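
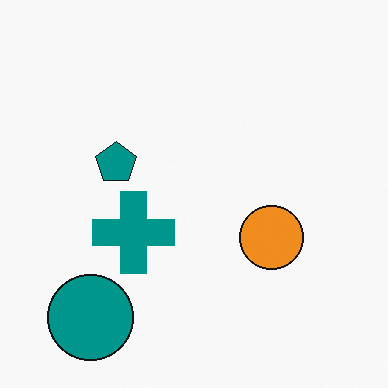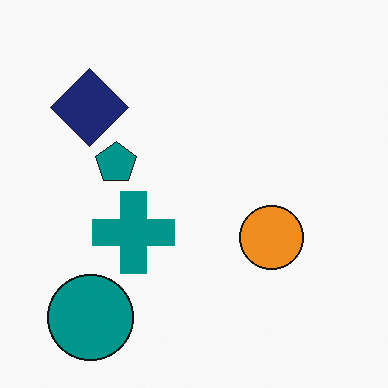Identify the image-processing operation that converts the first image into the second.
The second image is the first overlaid with an additional navy diamond.

A navy diamond appears in the second image that is absent from the first.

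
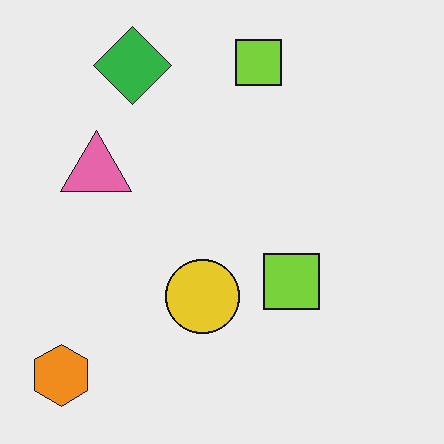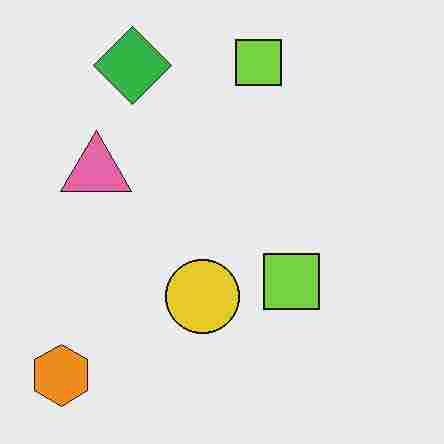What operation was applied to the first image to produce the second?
The image was heavily JPEG-compressed with obvious blocking artifacts.

Blocky 8×8 compression artifacts appear around shape edges and the flat background shows ringing — characteristic JPEG degradation.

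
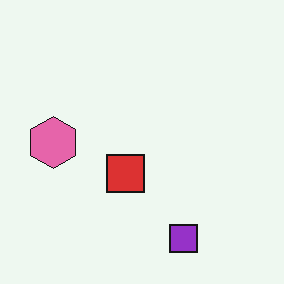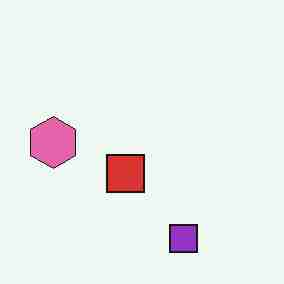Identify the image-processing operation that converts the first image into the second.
It was degraded with heavy JPEG compression.

Blocky 8×8 compression artifacts appear around shape edges and the flat background shows ringing — characteristic JPEG degradation.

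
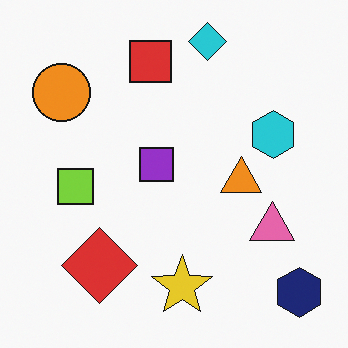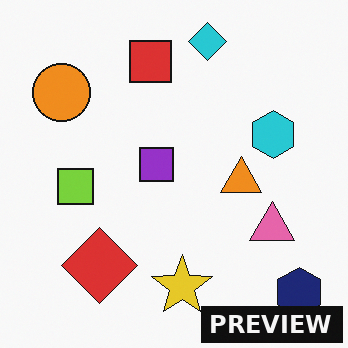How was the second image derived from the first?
Watermarked with the text "PREVIEW" in the lower-right corner.

A dark label reading "PREVIEW" appears in the lower-right corner.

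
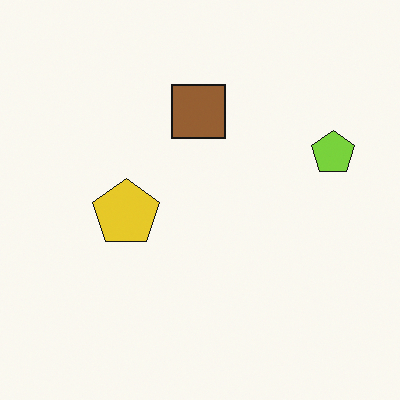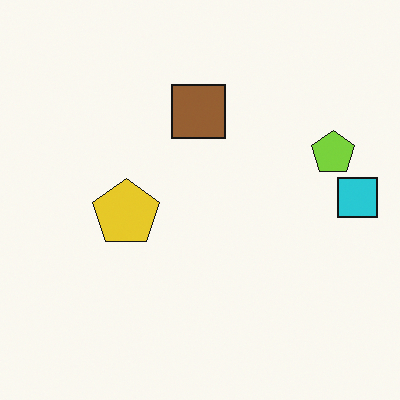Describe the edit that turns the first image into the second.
The transformation is: overlaid with an additional cyan square.

A cyan square appears in the second image that is absent from the first.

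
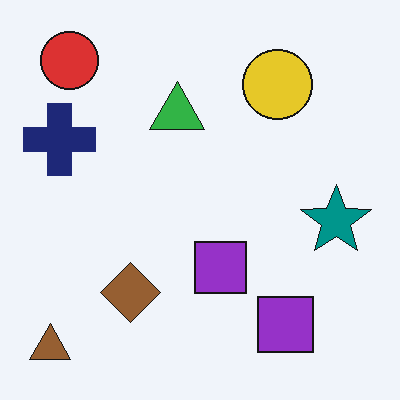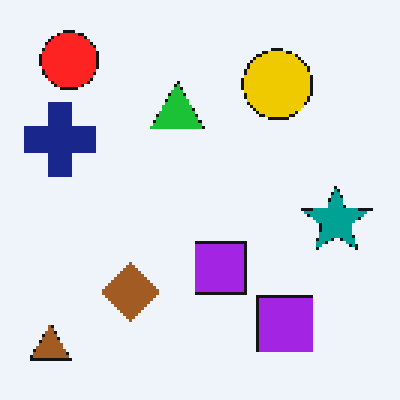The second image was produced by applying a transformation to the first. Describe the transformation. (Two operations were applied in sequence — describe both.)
It was mildly pixelated, then slightly oversaturated.

Shapes are reduced to large square blocks; fine edges and outlines are lost — a downscale-then-upscale (mosaic) effect. All colors are more vivid — a global saturation change.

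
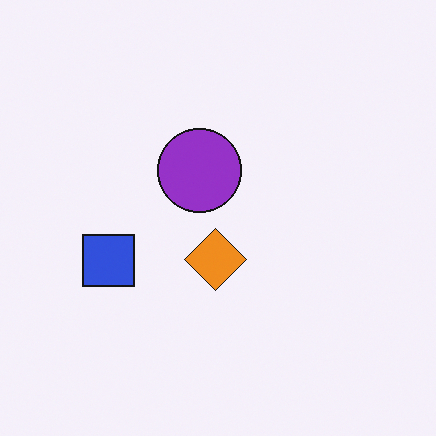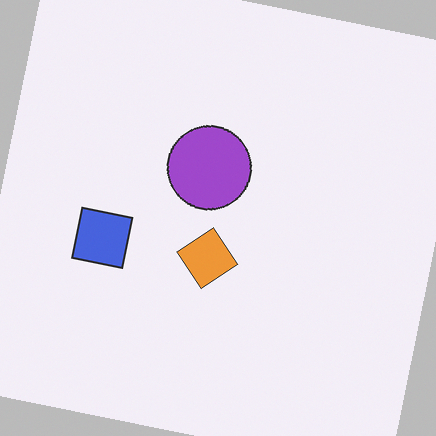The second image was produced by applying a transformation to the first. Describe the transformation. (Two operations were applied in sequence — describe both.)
The second image is the first rotated clockwise by a few degrees, then given slightly reduced contrast.

Every shape is tilted by the same angle and the image corners show triangular fill wedges — a whole-image rotation by a non-right angle. Tones are pushed toward mid-grey across the whole image — a global contrast change.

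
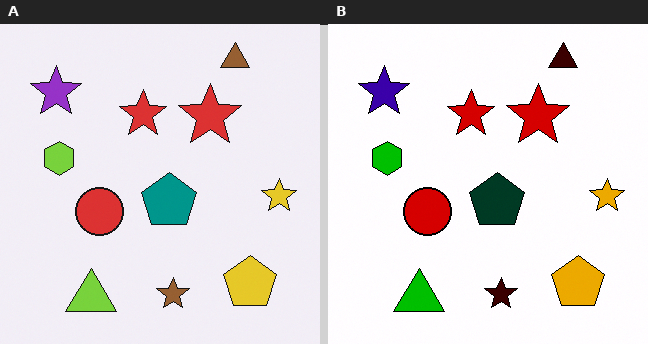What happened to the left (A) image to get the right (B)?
The right (B) image is the left (A) boosted in contrast.

Tones are pushed away from mid-grey across the whole image — a global contrast change.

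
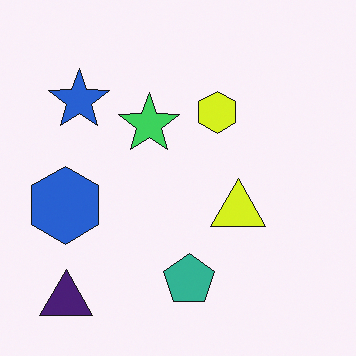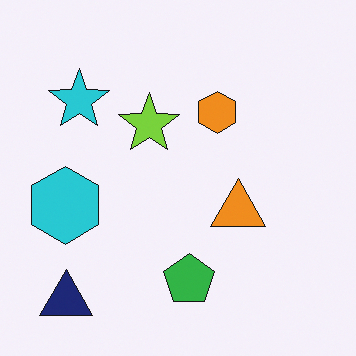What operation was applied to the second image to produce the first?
The first image is the second hue-shifted by a small amount.

Every shape's color has rotated by the same amount around the hue wheel — a uniform hue shift.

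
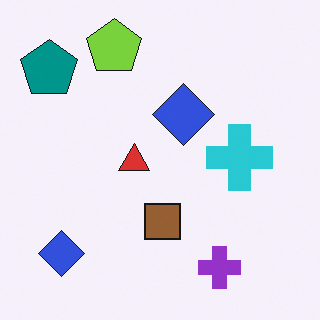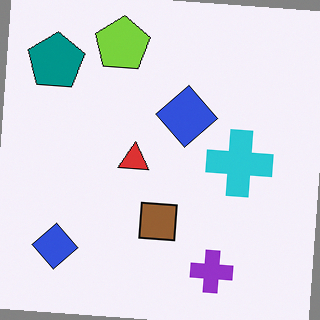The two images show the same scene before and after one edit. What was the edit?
The transformation is: rotated clockwise by a slight angle.

Every shape is tilted by the same angle and the image corners show triangular fill wedges — a whole-image rotation by a non-right angle.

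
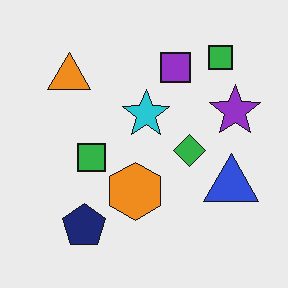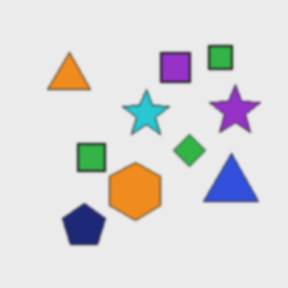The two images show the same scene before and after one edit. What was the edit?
This is the original image slightly softened.

Shape edges and outlines are uniformly softened across the whole image.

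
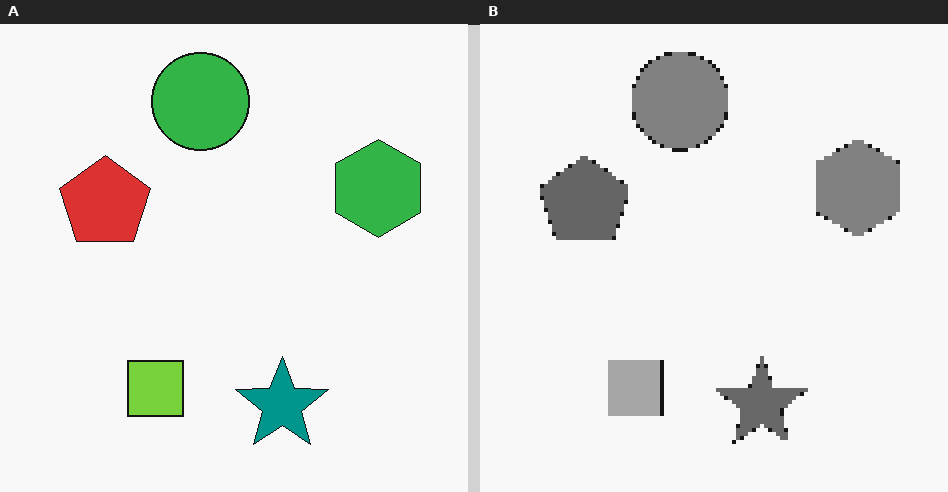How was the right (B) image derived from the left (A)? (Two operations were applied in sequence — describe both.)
The transformation is: mildly pixelated, then converted to grayscale.

Shapes are reduced to large square blocks; fine edges and outlines are lost — a downscale-then-upscale (mosaic) effect. All color is removed — every shape is now a shade of grey.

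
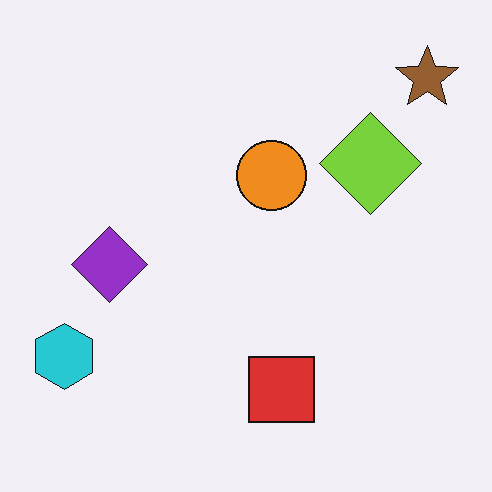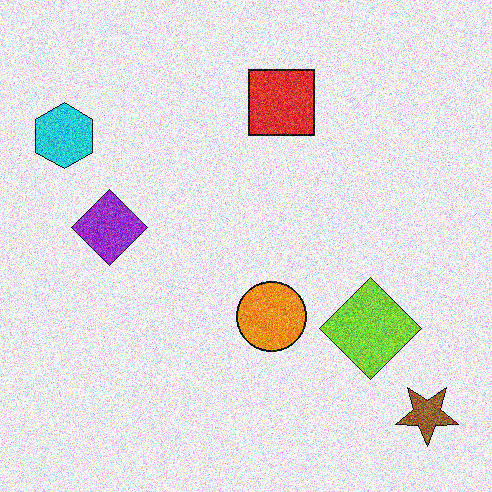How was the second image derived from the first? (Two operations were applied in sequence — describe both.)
The second image is the first flipped vertically (top ↔ bottom), then degraded with a thick layer of grain.

The brown star is in the top-right of the first image and the bottom-right of the second — shapes on opposite sides of the horizontal midline have swapped in a mirror flip. Random speckle covers the whole image, including the flat background.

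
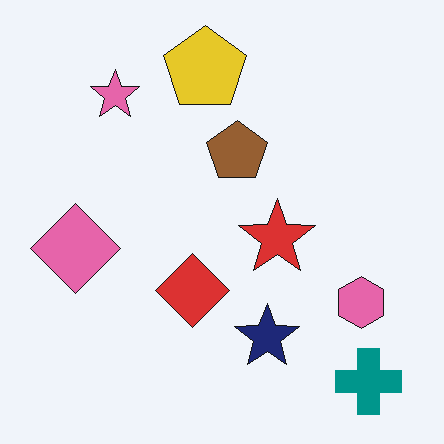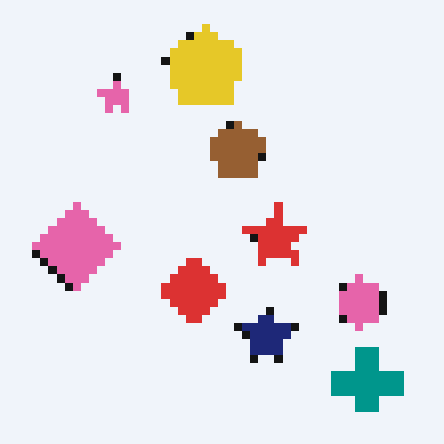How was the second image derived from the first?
It was pixelated into visible square blocks.

Shapes are reduced to large square blocks; fine edges and outlines are lost — a downscale-then-upscale (mosaic) effect.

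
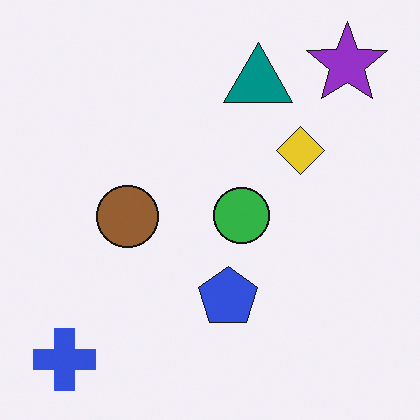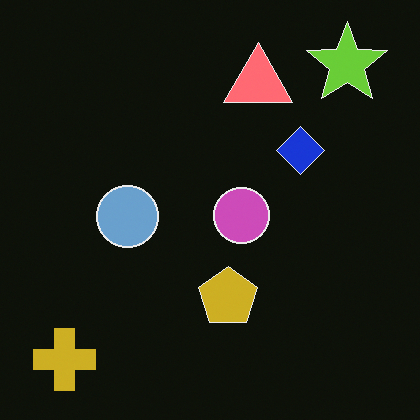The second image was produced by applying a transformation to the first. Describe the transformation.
It was color-inverted (negative).

The light background has become dark and every shape's color is its complement — a photographic negative.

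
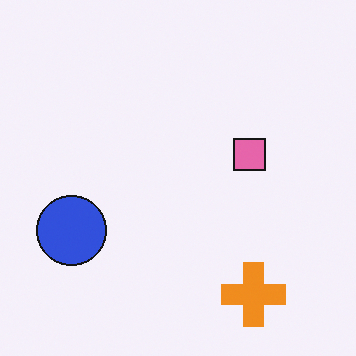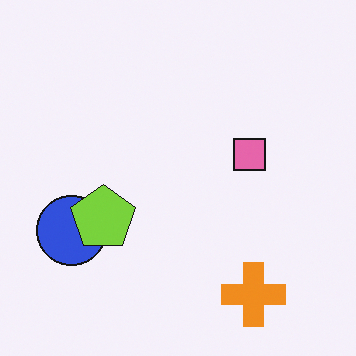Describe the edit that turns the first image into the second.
This is the original image overlaid with an additional lime pentagon.

A lime pentagon appears in the second image that is absent from the first.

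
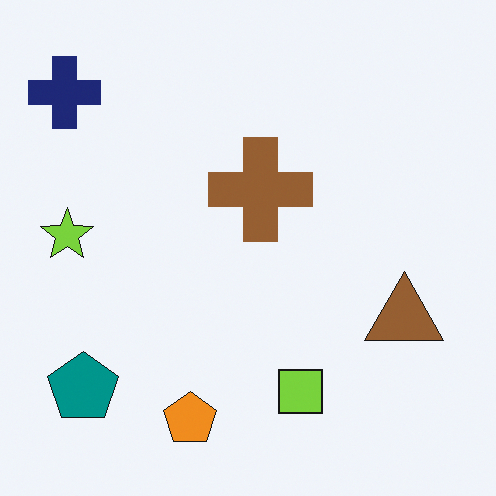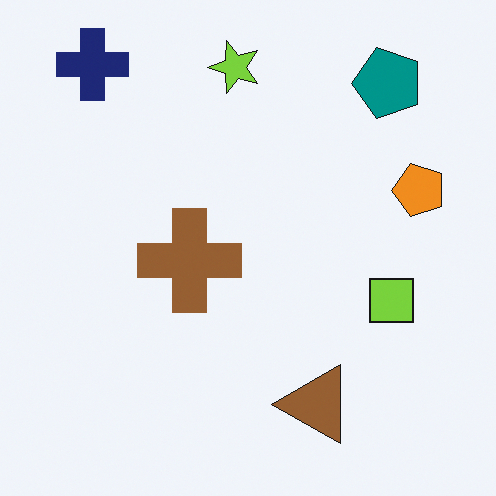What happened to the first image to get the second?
Transposed (reflected across the top-left ↔ bottom-right diagonal).

Shapes have swapped their row and column positions — what was in the top-right is now in the bottom-left — a diagonal reflection.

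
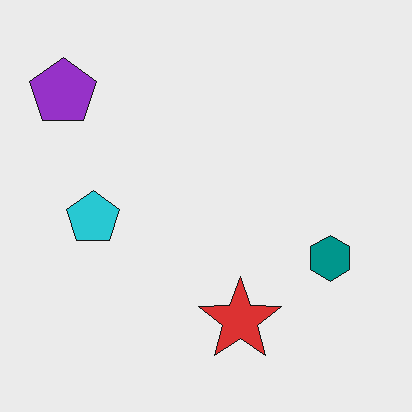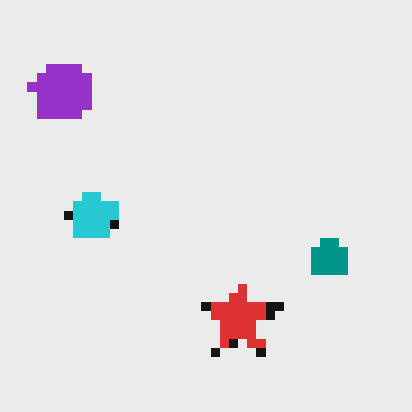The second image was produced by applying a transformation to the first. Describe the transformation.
This is the original image heavily pixelated into large blocks.

Shapes are reduced to large square blocks; fine edges and outlines are lost — a downscale-then-upscale (mosaic) effect.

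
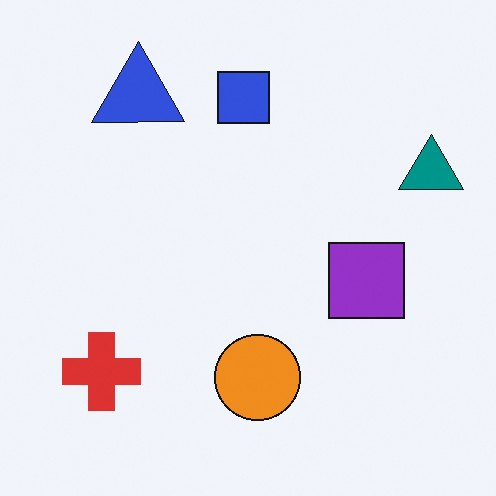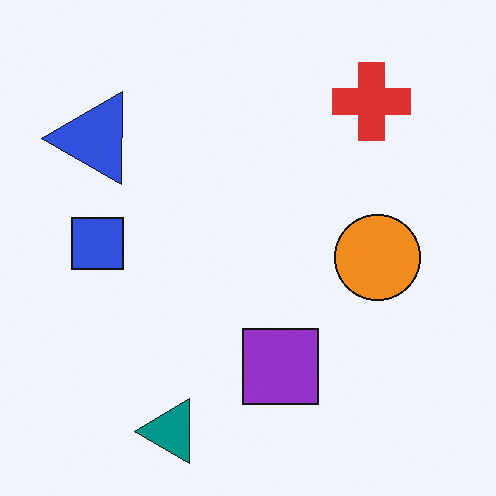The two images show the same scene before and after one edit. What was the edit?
The transformation is: transposed (reflected across the top-left ↔ bottom-right diagonal).

Shapes have swapped their row and column positions — what was in the top-right is now in the bottom-left — a diagonal reflection.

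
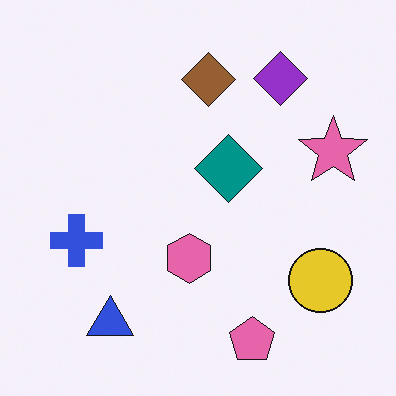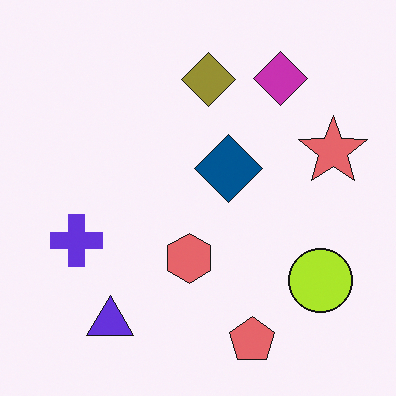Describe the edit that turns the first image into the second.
Hue-shifted by a small amount.

Every shape's color has rotated by the same amount around the hue wheel — a uniform hue shift.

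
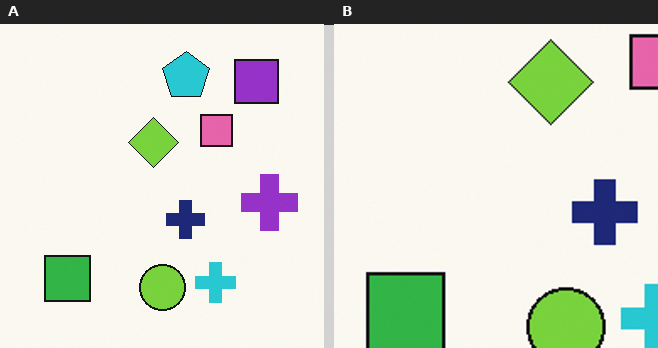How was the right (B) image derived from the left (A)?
It was cropped tightly and scaled back up.

The visible shapes are larger and the field of view is narrower; shapes near the original edges may be partly or wholly outside the frame — a crop-and-rescale.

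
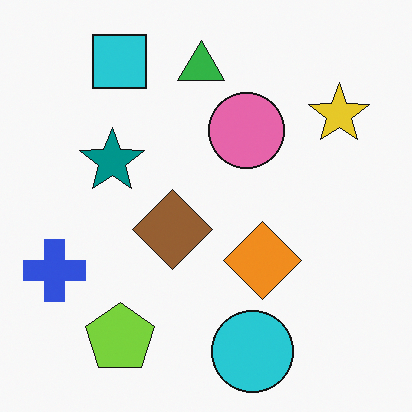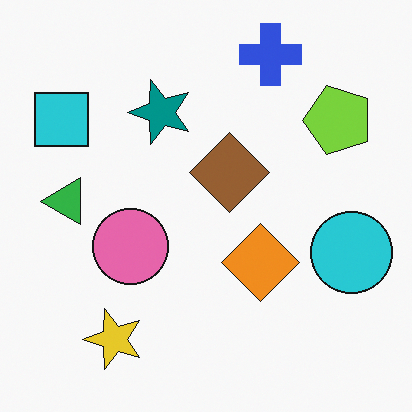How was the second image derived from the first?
The image was transposed (reflected across the top-left ↔ bottom-right diagonal).

Shapes have swapped their row and column positions — what was in the top-right is now in the bottom-left — a diagonal reflection.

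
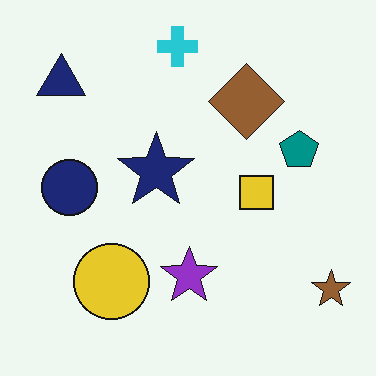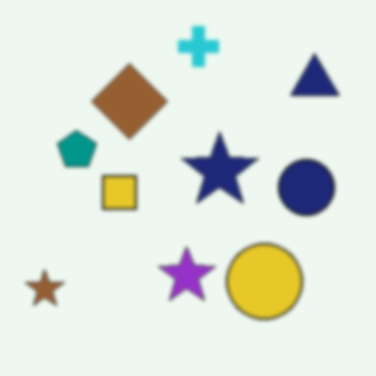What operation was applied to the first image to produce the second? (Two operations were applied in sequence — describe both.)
Flipped horizontally (left ↔ right), then lightly blurred.

The brown star is in the bottom-right of the first image and the bottom-left of the second — shapes on opposite sides of the vertical midline have swapped in a mirror flip. Shape edges and outlines are uniformly softened across the whole image.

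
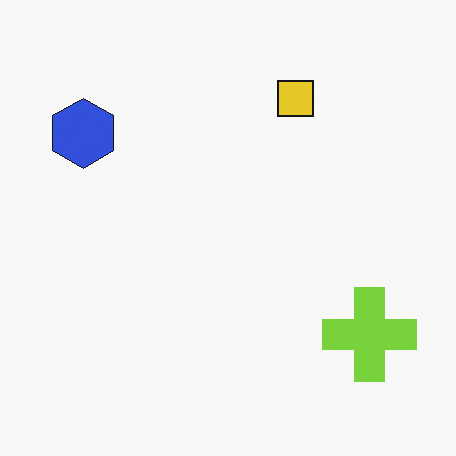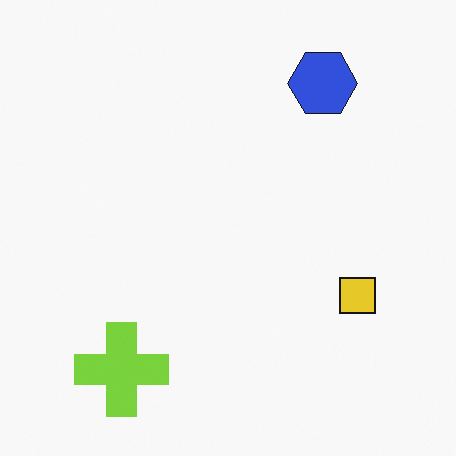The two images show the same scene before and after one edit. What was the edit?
Rotated 90° clockwise.

The lime cross sits in the bottom-right of the first image and the bottom-left of the second — consistent with a whole-image 90° clockwise rotation.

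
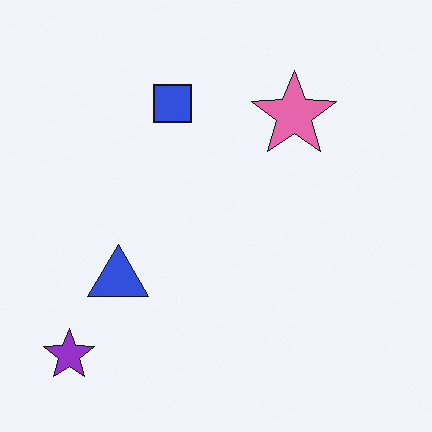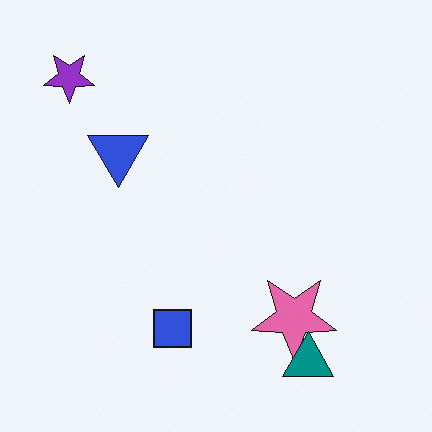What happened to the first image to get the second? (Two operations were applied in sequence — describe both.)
The second image is the first flipped vertically (top ↔ bottom), then overlaid with an additional teal triangle.

The purple star is in the bottom-left of the first image and the top-left of the second — shapes on opposite sides of the horizontal midline have swapped in a mirror flip. A teal triangle appears in the second image that is absent from the first.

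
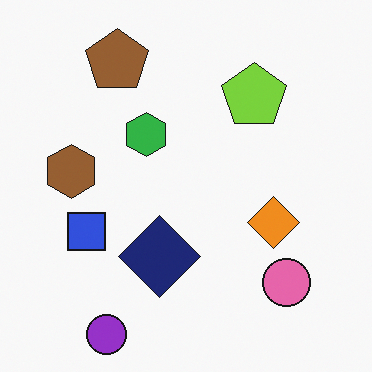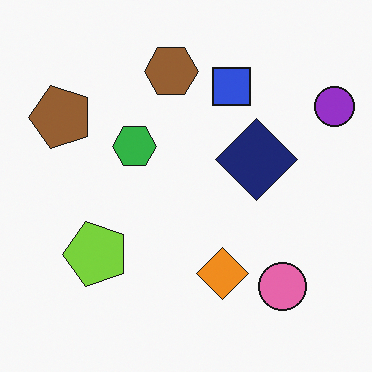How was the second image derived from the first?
It was transposed (reflected across the top-left ↔ bottom-right diagonal).

Shapes have swapped their row and column positions — what was in the top-right is now in the bottom-left — a diagonal reflection.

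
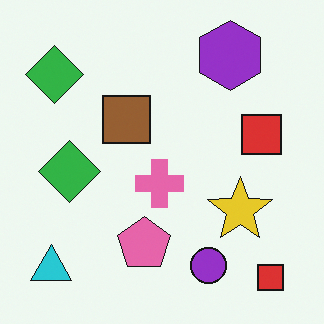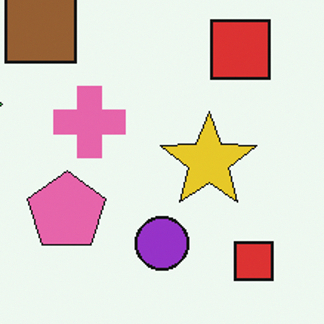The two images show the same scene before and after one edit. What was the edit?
This is the original image cropped to a modestly smaller region and rescaled.

The visible shapes are larger and the field of view is narrower; shapes near the original edges may be partly or wholly outside the frame — a crop-and-rescale.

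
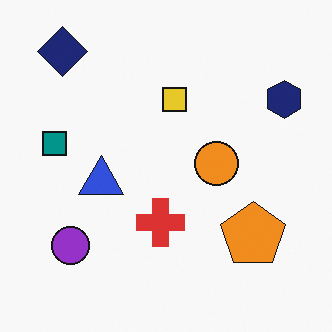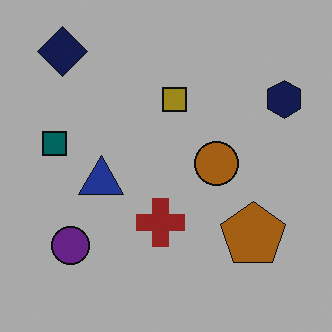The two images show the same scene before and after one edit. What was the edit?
Darkened a lot.

Every pixel — background and shapes alike — is uniformly darkened.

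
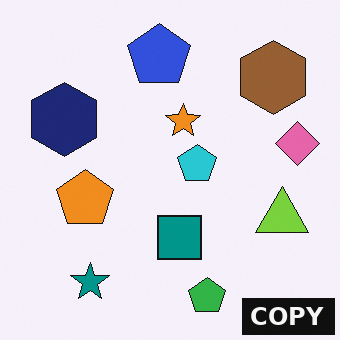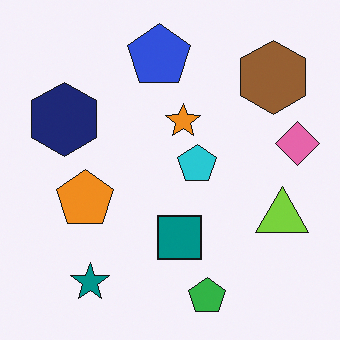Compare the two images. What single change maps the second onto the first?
The transformation is: watermarked with the text "COPY" in the lower-right corner.

A dark label reading "COPY" appears in the lower-right corner.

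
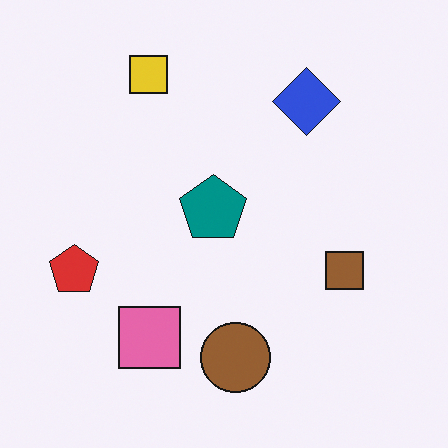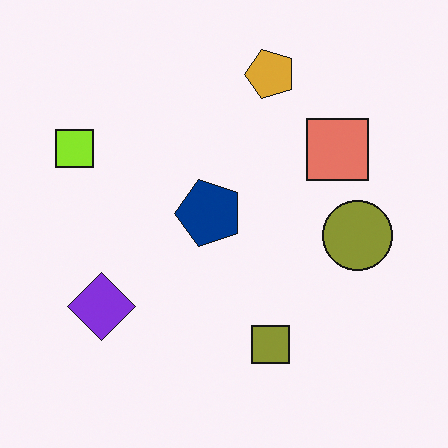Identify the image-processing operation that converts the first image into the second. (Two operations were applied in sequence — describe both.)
It was hue-shifted by a small amount, then transposed (reflected across the top-left ↔ bottom-right diagonal).

Every shape's color has rotated by the same amount around the hue wheel — a uniform hue shift. Shapes have swapped their row and column positions — what was in the top-right is now in the bottom-left — a diagonal reflection.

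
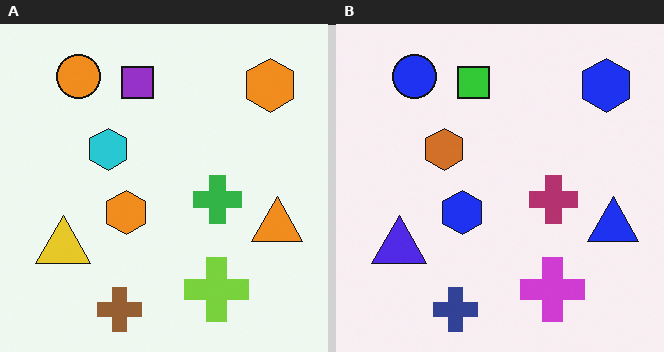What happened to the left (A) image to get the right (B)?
The right (B) image is the left (A) hue-shifted through roughly half the color wheel.

Every shape's color has rotated by the same amount around the hue wheel — a uniform hue shift.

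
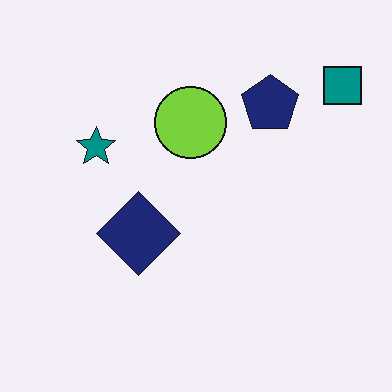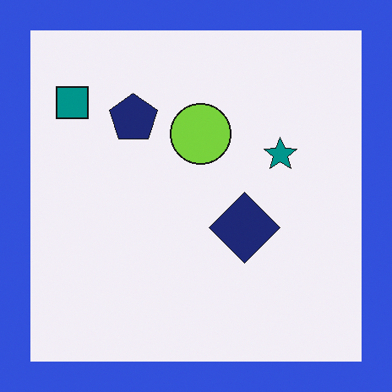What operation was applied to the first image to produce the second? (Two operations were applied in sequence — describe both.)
Flipped horizontally (left ↔ right), then framed with a blue border.

The teal square is in the top-right of the first image and the top-left of the second — shapes on opposite sides of the vertical midline have swapped in a mirror flip. A solid blue frame runs around the edge of the second image, with the content slightly shrunk inside it.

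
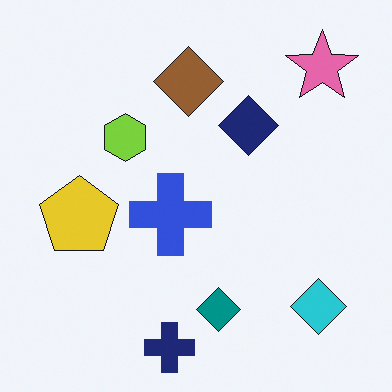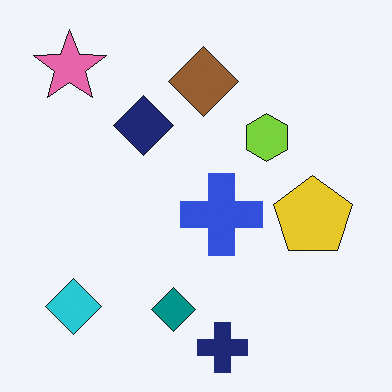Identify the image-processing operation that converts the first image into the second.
This is the original image flipped horizontally (left ↔ right).

The pink star is in the top-right of the first image and the top-left of the second — shapes on opposite sides of the vertical midline have swapped in a mirror flip.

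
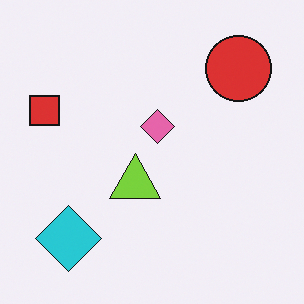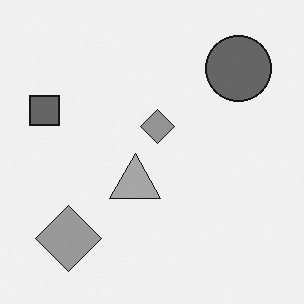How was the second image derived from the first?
The image was converted to grayscale.

All color is removed — every shape is now a shade of grey.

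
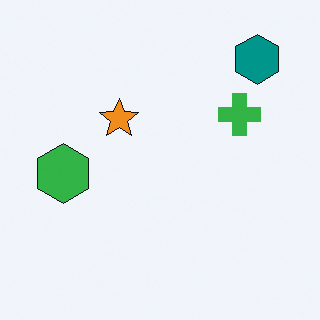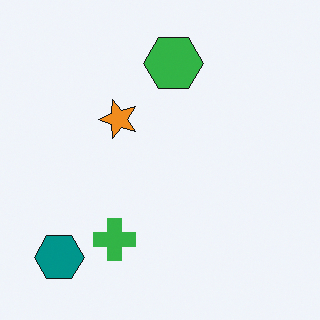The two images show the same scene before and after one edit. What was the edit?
The image was transposed (reflected across the top-left ↔ bottom-right diagonal).

Shapes have swapped their row and column positions — what was in the top-right is now in the bottom-left — a diagonal reflection.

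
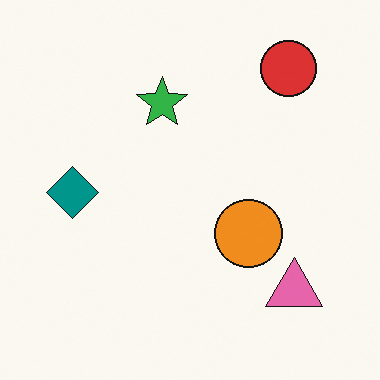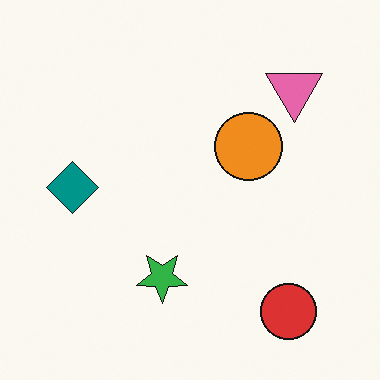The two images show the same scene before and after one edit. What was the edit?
The image was flipped vertically (top ↔ bottom).

The red circle is in the top-right of the first image and the bottom-right of the second — shapes on opposite sides of the horizontal midline have swapped in a mirror flip.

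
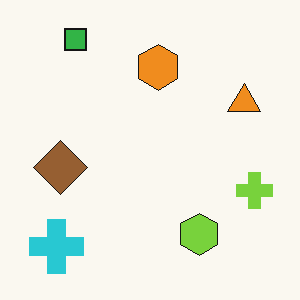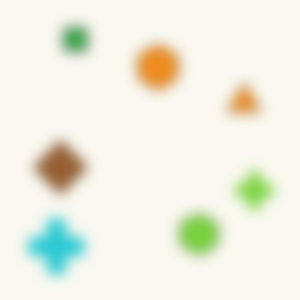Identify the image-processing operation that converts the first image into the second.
This is the original image strongly gaussian-blurred.

Shape edges and outlines are uniformly softened across the whole image.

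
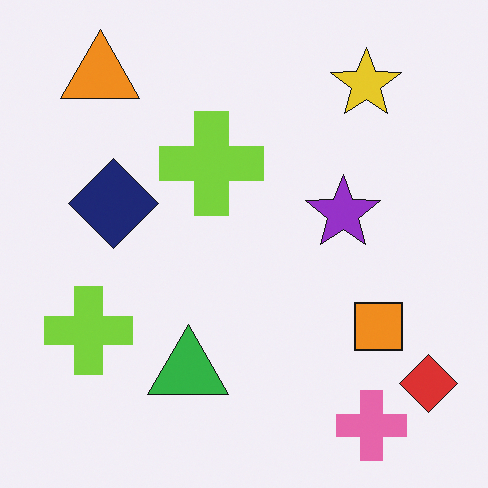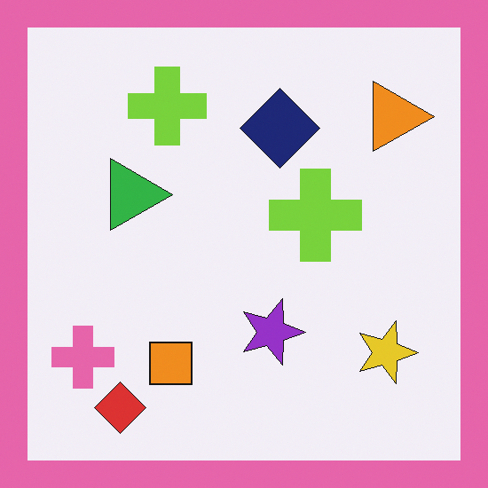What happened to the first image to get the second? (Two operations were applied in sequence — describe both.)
Rotated 90° clockwise, then framed with a pink border.

The red diamond sits in the bottom-right of the first image and the bottom-left of the second — consistent with a whole-image 90° clockwise rotation. A solid pink frame runs around the edge of the second image, with the content slightly shrunk inside it.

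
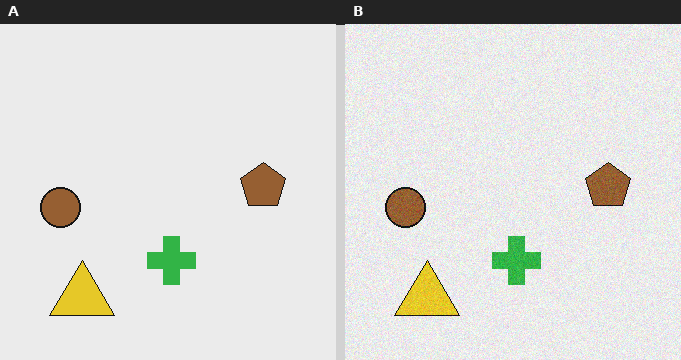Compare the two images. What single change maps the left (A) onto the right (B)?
It was degraded with subtle gaussian noise.

Random speckle covers the whole image, including the flat background.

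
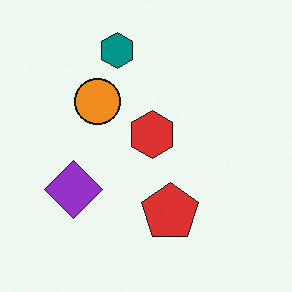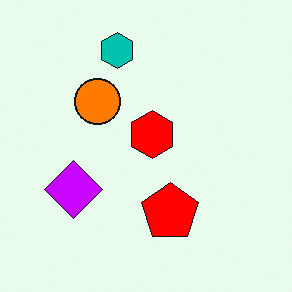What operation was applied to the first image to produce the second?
The second image is the first heavily oversaturated.

All colors are more vivid — a global saturation change.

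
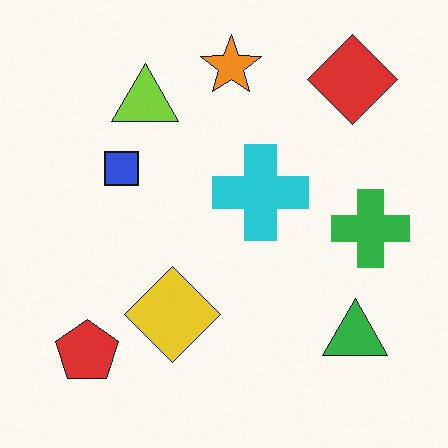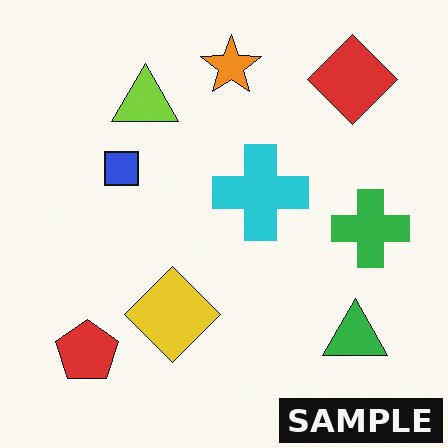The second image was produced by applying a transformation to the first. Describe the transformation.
Watermarked with the text "SAMPLE" in the lower-right corner.

A dark label reading "SAMPLE" appears in the lower-right corner.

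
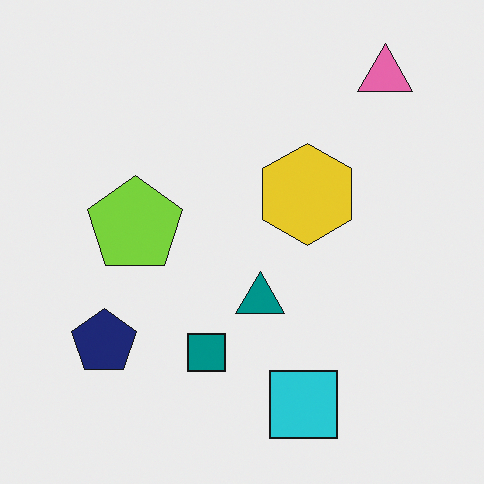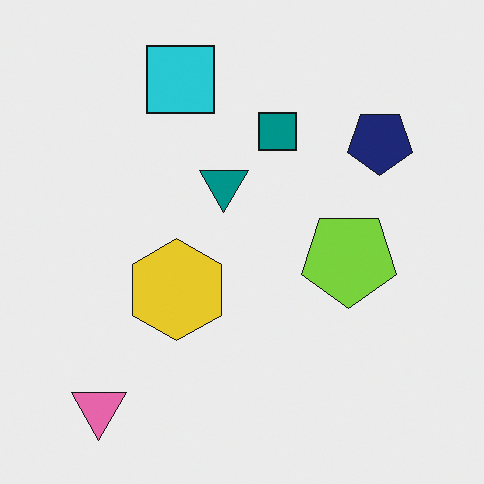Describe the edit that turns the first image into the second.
The image was rotated 180°.

The pink triangle sits in the top-right of the first image and the bottom-left of the second — consistent with a whole-image 180° rotation.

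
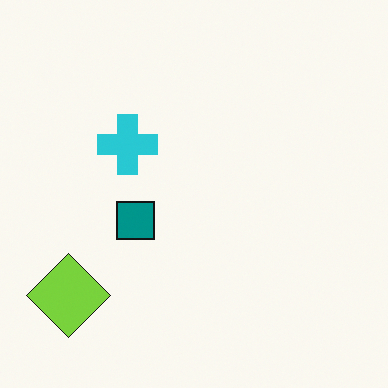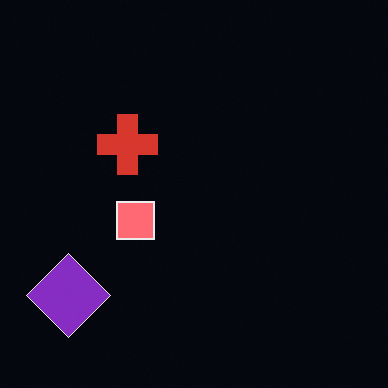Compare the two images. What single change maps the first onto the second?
The transformation is: color-inverted (negative).

The light background has become dark and every shape's color is its complement — a photographic negative.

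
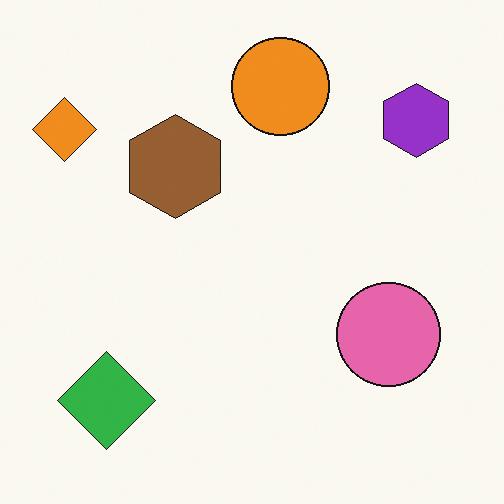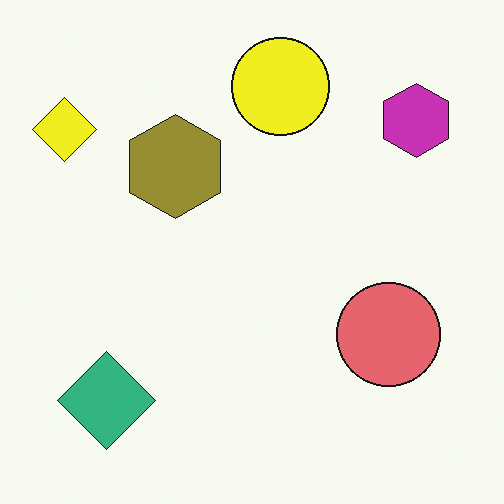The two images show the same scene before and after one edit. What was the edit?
The transformation is: hue-shifted by a small amount.

Every shape's color has rotated by the same amount around the hue wheel — a uniform hue shift.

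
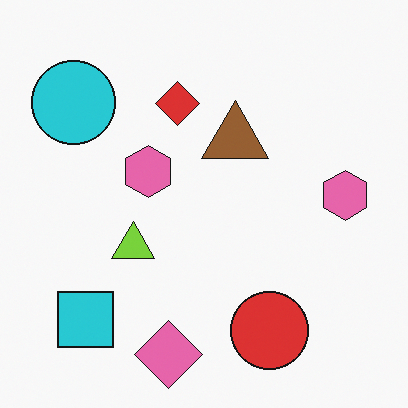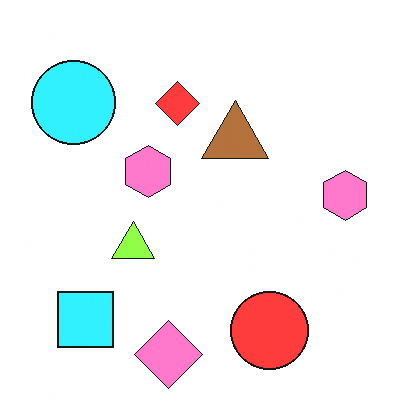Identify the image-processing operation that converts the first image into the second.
The second image is the first slightly brightened.

Every pixel — background and shapes alike — is uniformly brightened.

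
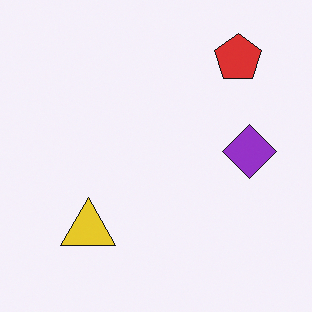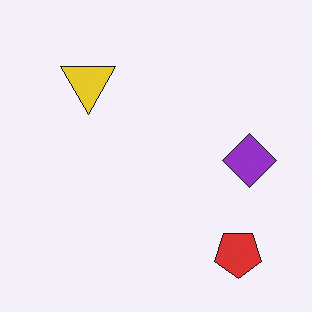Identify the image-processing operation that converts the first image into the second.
The image was flipped vertically (top ↔ bottom).

The red pentagon is in the top-right of the first image and the bottom-right of the second — shapes on opposite sides of the horizontal midline have swapped in a mirror flip.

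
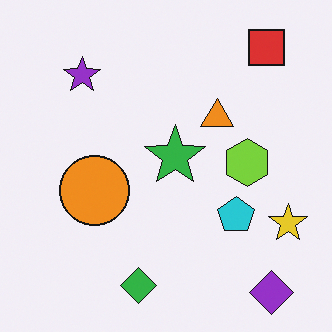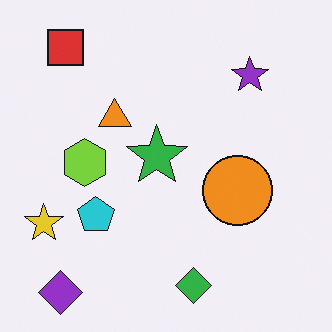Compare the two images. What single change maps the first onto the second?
The image was flipped horizontally (left ↔ right).

The yellow star is in the bottom-right of the first image and the bottom-left of the second — shapes on opposite sides of the vertical midline have swapped in a mirror flip.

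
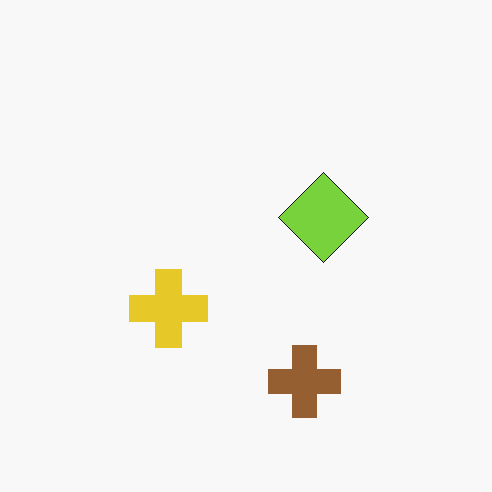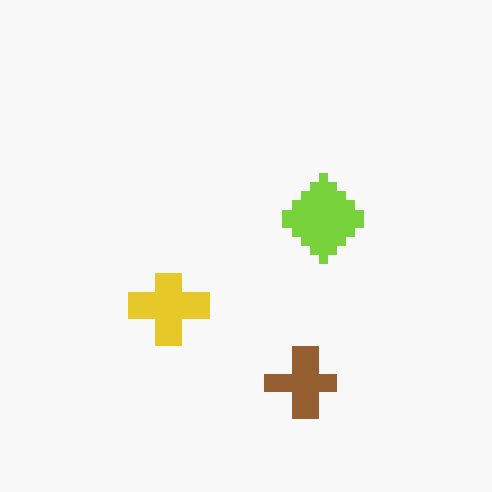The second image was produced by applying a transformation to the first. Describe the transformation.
The second image is the first coarsely pixelated.

Shapes are reduced to large square blocks; fine edges and outlines are lost — a downscale-then-upscale (mosaic) effect.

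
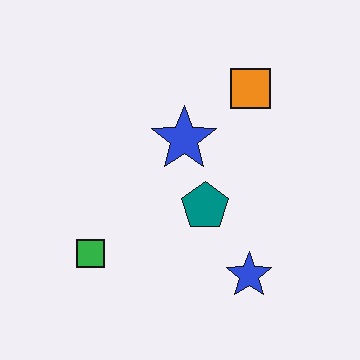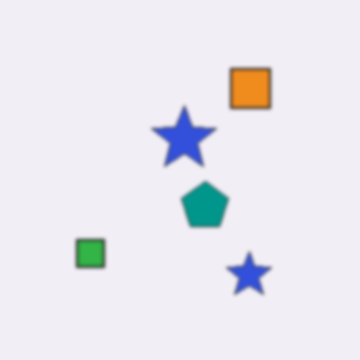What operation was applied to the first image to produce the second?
This is the original image given a subtle gaussian blur.

Shape edges and outlines are uniformly softened across the whole image.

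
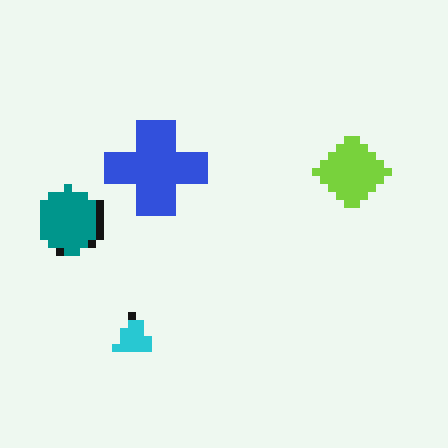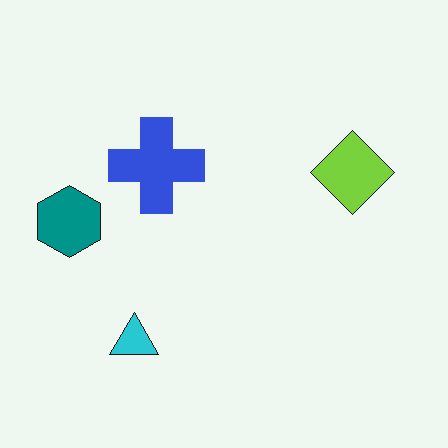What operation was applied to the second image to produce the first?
The first image is the second moderately pixelated.

Shapes are reduced to large square blocks; fine edges and outlines are lost — a downscale-then-upscale (mosaic) effect.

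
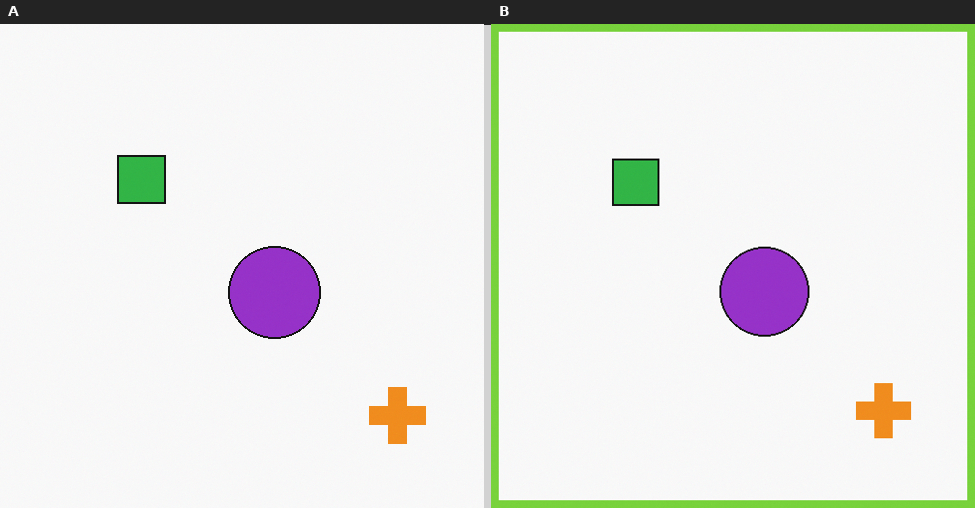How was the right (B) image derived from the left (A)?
The transformation is: framed with a lime border.

A solid lime frame runs around the edge of the right (B) image, with the content slightly shrunk inside it.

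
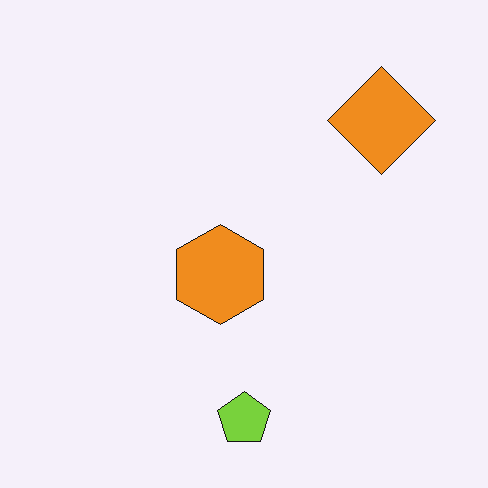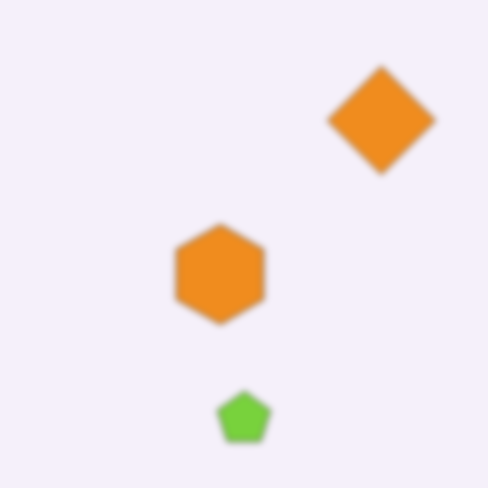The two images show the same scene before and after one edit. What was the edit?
It was moderately blurred.

Shape edges and outlines are uniformly softened across the whole image.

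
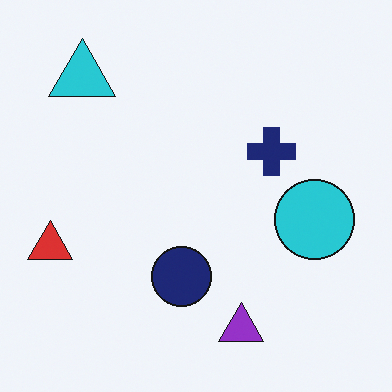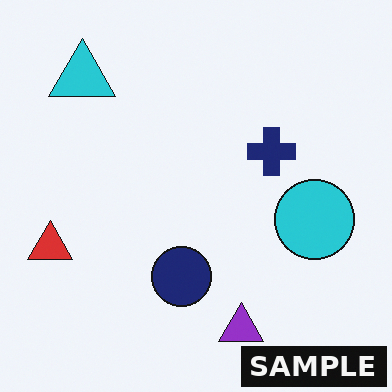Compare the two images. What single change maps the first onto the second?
Watermarked with the text "SAMPLE" in the lower-right corner.

A dark label reading "SAMPLE" appears in the lower-right corner.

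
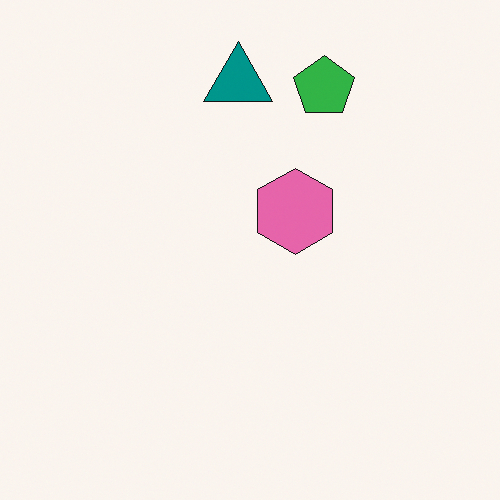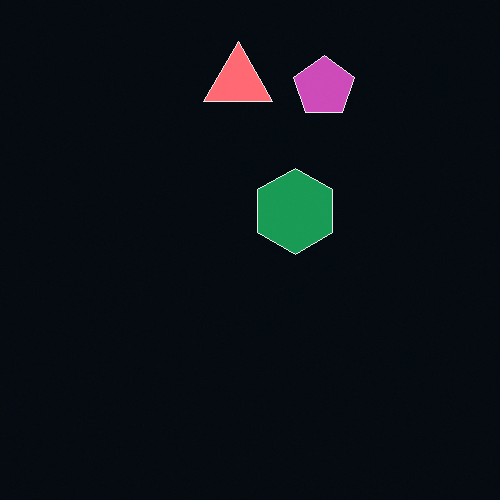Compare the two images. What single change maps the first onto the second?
Color-inverted (negative).

The light background has become dark and every shape's color is its complement — a photographic negative.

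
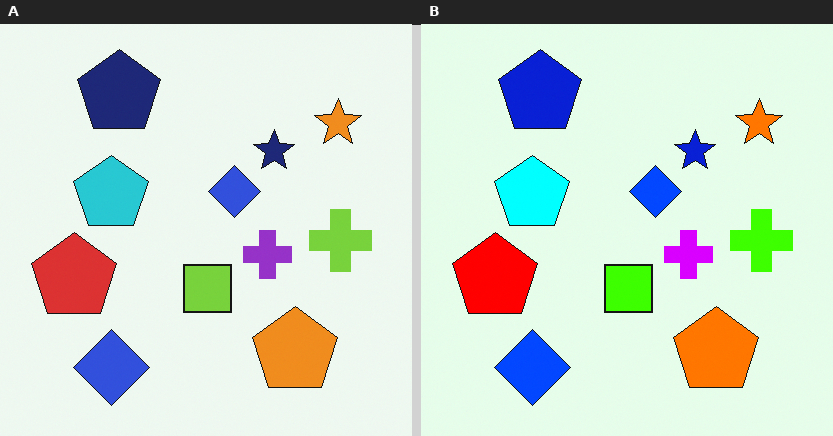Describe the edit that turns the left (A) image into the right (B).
The image was made much more vivid (saturation change).

All colors are more vivid — a global saturation change.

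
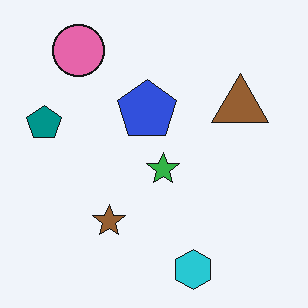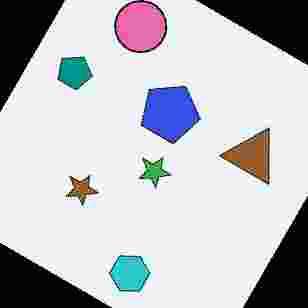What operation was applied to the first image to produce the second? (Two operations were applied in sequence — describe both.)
The image was rotated clockwise by a large amount — several tens of degrees, then heavily JPEG-compressed with obvious blocking artifacts.

Every shape is tilted by the same angle and the image corners show triangular fill wedges — a whole-image rotation by a non-right angle. Blocky 8×8 compression artifacts appear around shape edges and the flat background shows ringing — characteristic JPEG degradation.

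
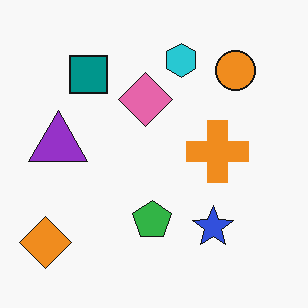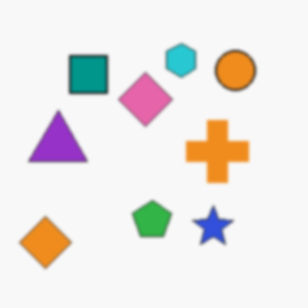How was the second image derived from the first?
The image was lightly blurred.

Shape edges and outlines are uniformly softened across the whole image.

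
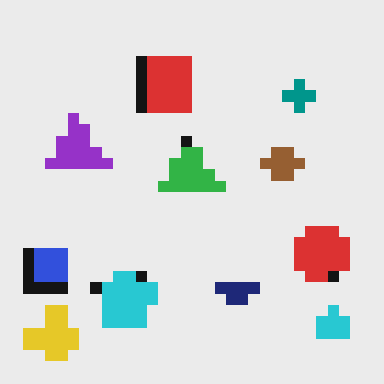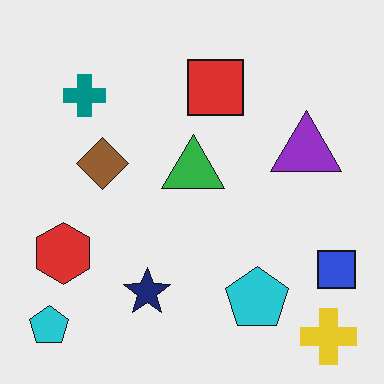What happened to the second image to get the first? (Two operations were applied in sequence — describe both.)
The image was coarsely pixelated, then flipped horizontally (left ↔ right).

Shapes are reduced to large square blocks; fine edges and outlines are lost — a downscale-then-upscale (mosaic) effect. The blue square is in the bottom-right of the second image and the bottom-left of the first — shapes on opposite sides of the vertical midline have swapped in a mirror flip.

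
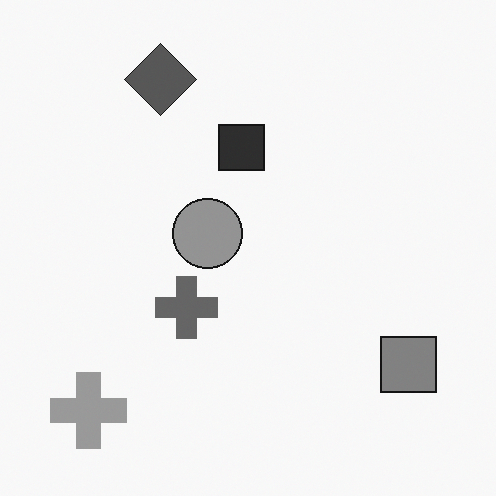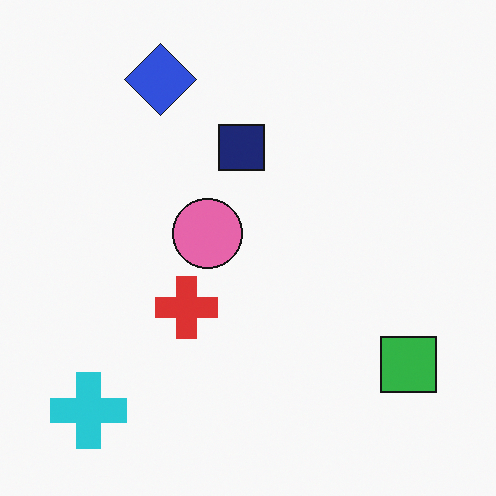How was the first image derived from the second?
The transformation is: converted to grayscale.

All color is removed — every shape is now a shade of grey.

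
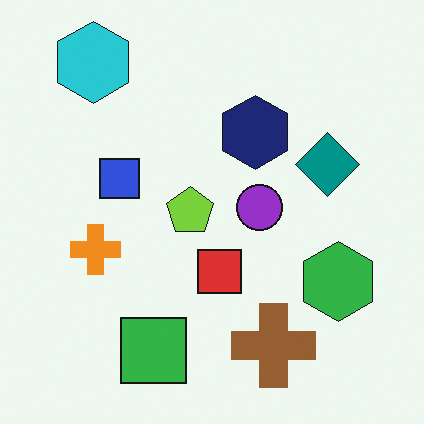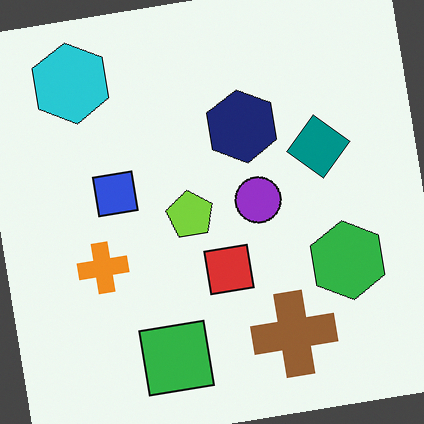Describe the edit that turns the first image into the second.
The image was rotated counter-clockwise by a small amount.

Every shape is tilted by the same angle and the image corners show triangular fill wedges — a whole-image rotation by a non-right angle.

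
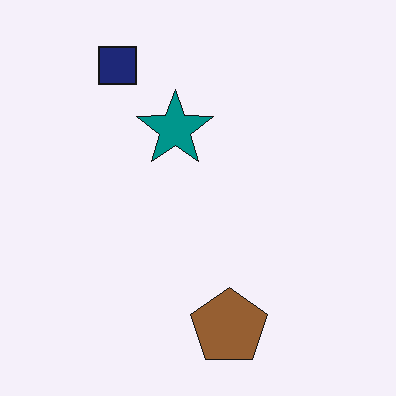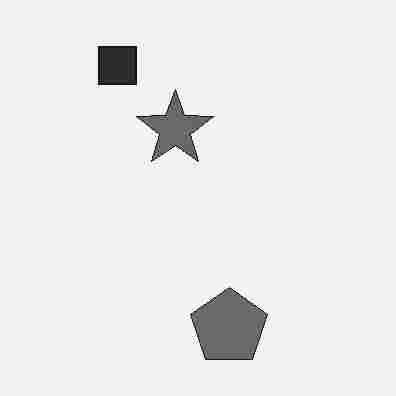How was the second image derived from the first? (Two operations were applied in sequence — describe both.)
The transformation is: converted to grayscale, then degraded with heavy JPEG compression.

All color is removed — every shape is now a shade of grey. Blocky 8×8 compression artifacts appear around shape edges and the flat background shows ringing — characteristic JPEG degradation.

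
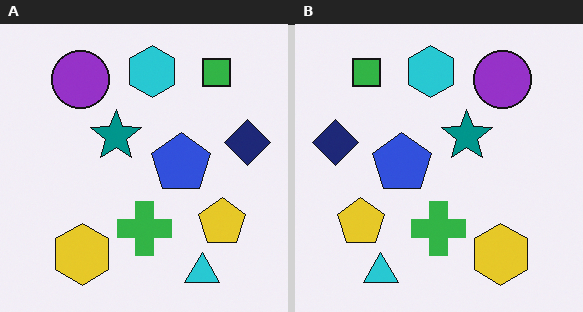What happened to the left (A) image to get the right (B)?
The image was flipped horizontally (left ↔ right).

The navy diamond is in the right of the left (A) image and the left of the right (B) — shapes on opposite sides of the vertical midline have swapped in a mirror flip.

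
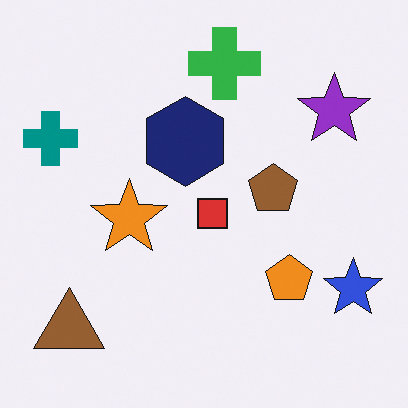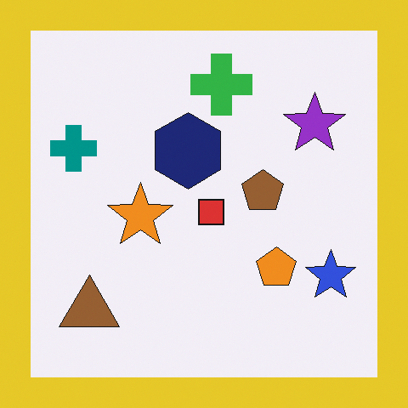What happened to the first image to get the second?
The transformation is: framed with a yellow border.

A solid yellow frame runs around the edge of the second image, with the content slightly shrunk inside it.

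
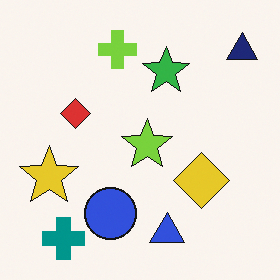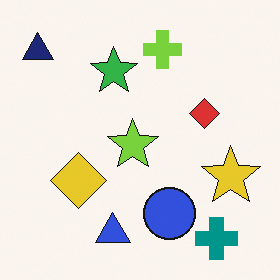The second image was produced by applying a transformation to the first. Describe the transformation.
It was flipped horizontally (left ↔ right).

The navy triangle is in the top-right of the first image and the top-left of the second — shapes on opposite sides of the vertical midline have swapped in a mirror flip.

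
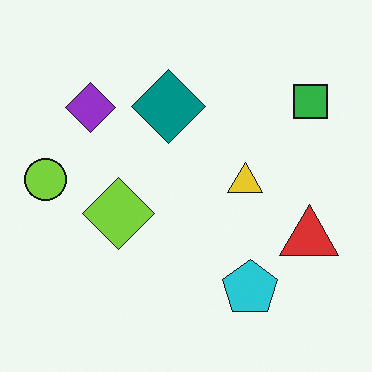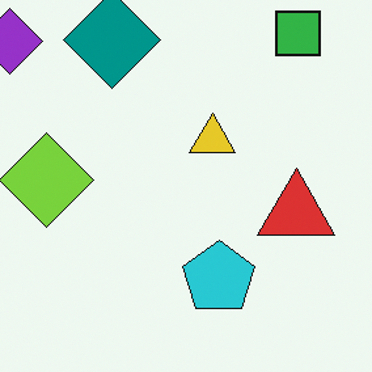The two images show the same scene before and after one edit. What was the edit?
Cropped slightly and scaled back up.

The visible shapes are larger and the field of view is narrower; shapes near the original edges may be partly or wholly outside the frame — a crop-and-rescale.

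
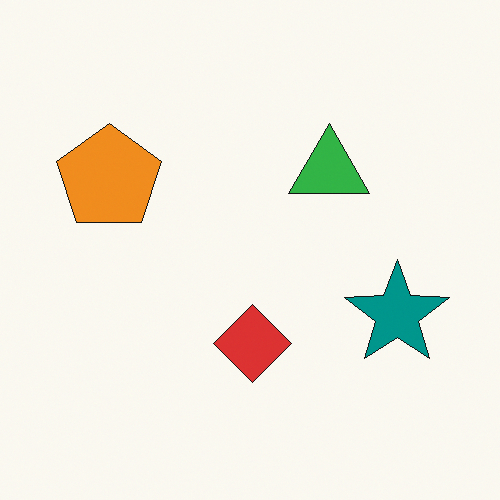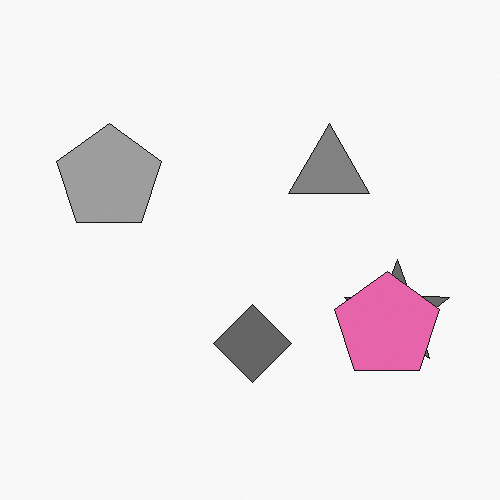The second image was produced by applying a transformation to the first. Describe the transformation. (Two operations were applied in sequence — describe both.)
The second image is the first converted to grayscale, then overlaid with an additional pink pentagon.

All color is removed — every shape is now a shade of grey. A pink pentagon appears in the second image that is absent from the first.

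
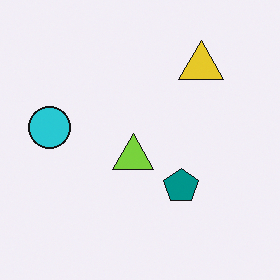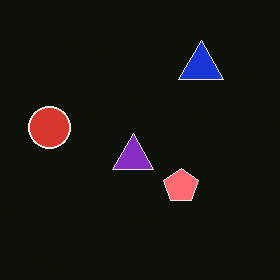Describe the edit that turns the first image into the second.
Color-inverted (negative).

The light background has become dark and every shape's color is its complement — a photographic negative.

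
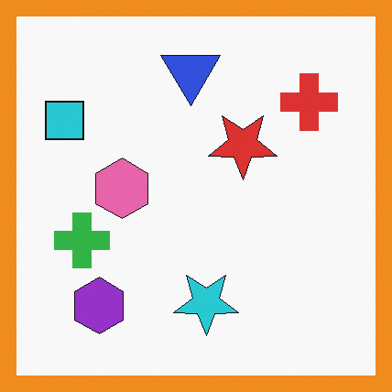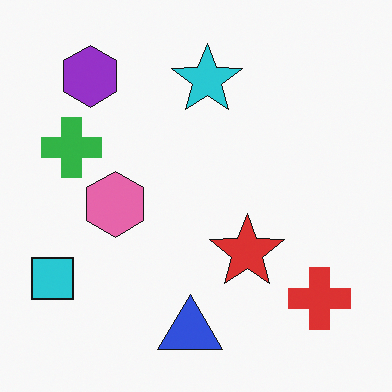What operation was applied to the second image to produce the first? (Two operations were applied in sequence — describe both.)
The transformation is: flipped vertically (top ↔ bottom), then framed with a orange border.

The blue triangle is in the bottom of the second image and the top of the first — shapes on opposite sides of the horizontal midline have swapped in a mirror flip. A solid orange frame runs around the edge of the first image, with the content slightly shrunk inside it.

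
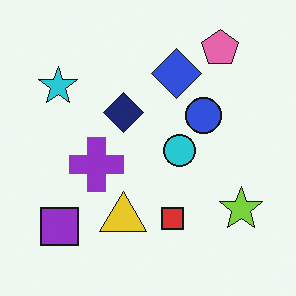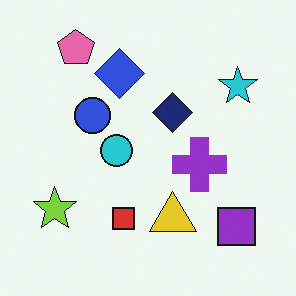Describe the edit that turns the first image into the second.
This is the original image flipped horizontally (left ↔ right).

The lime star is in the bottom-right of the first image and the bottom-left of the second — shapes on opposite sides of the vertical midline have swapped in a mirror flip.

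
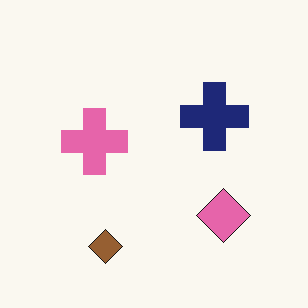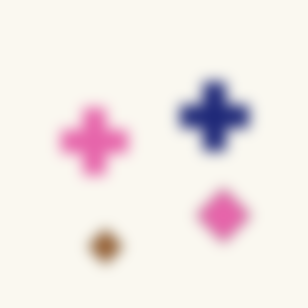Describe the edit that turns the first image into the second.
The image was strongly gaussian-blurred.

Shape edges and outlines are uniformly softened across the whole image.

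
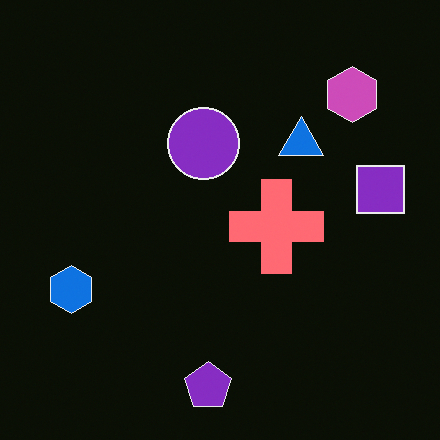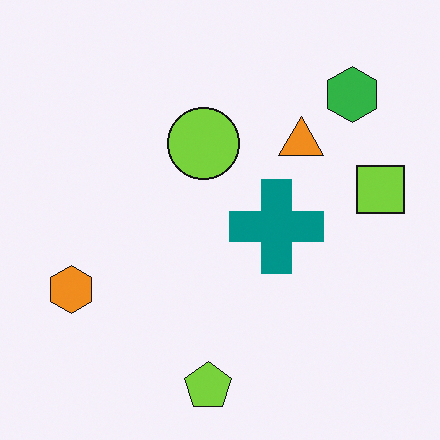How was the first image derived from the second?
Color-inverted (negative).

The light background has become dark and every shape's color is its complement — a photographic negative.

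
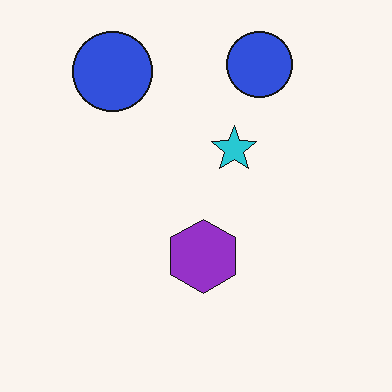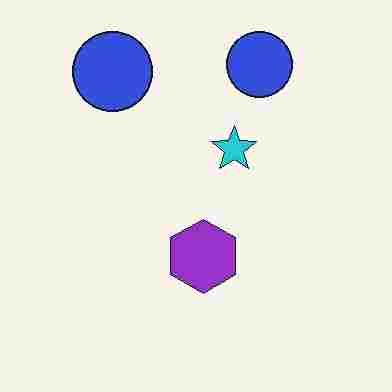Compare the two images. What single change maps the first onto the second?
The image was degraded with heavy JPEG compression.

Blocky 8×8 compression artifacts appear around shape edges and the flat background shows ringing — characteristic JPEG degradation.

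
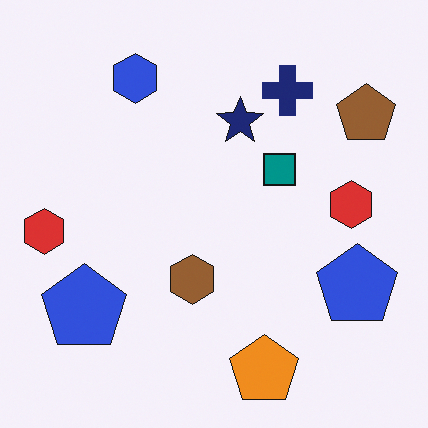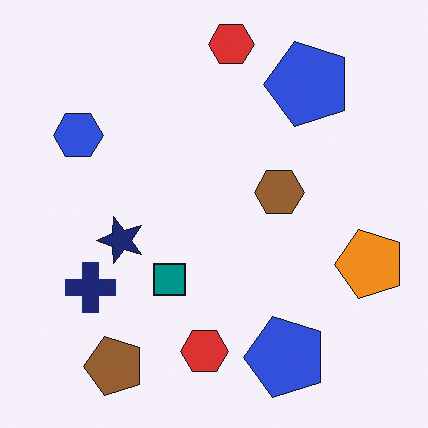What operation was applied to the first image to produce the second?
It was transposed (reflected across the top-left ↔ bottom-right diagonal).

Shapes have swapped their row and column positions — what was in the top-right is now in the bottom-left — a diagonal reflection.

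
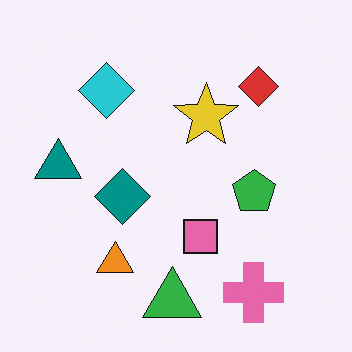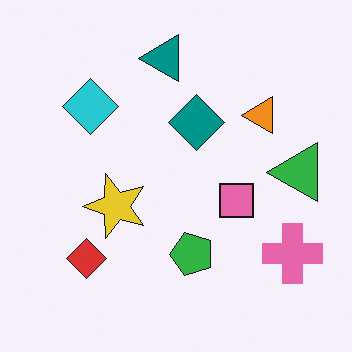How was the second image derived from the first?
The image was transposed (reflected across the top-left ↔ bottom-right diagonal).

Shapes have swapped their row and column positions — what was in the top-right is now in the bottom-left — a diagonal reflection.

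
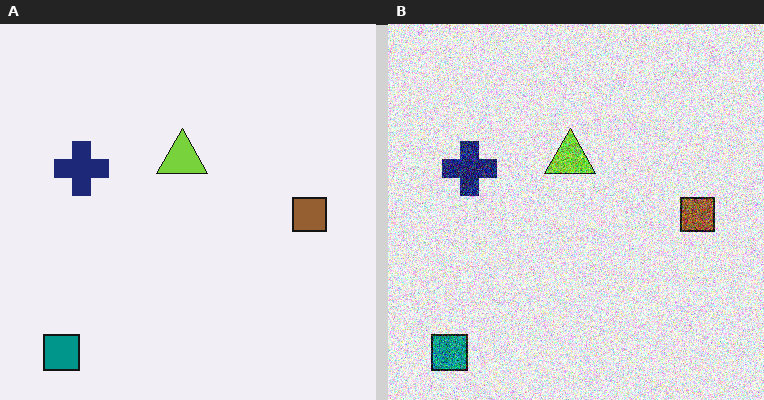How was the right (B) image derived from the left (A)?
Degraded with heavy additive noise.

Random speckle covers the whole image, including the flat background.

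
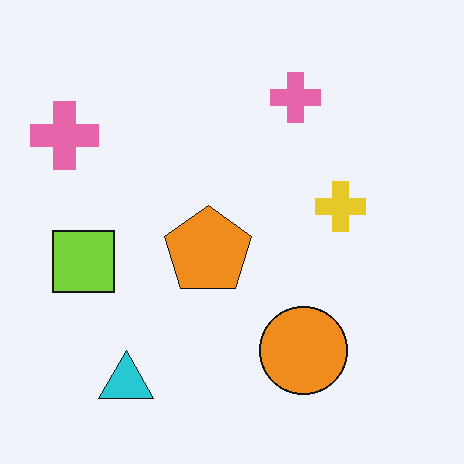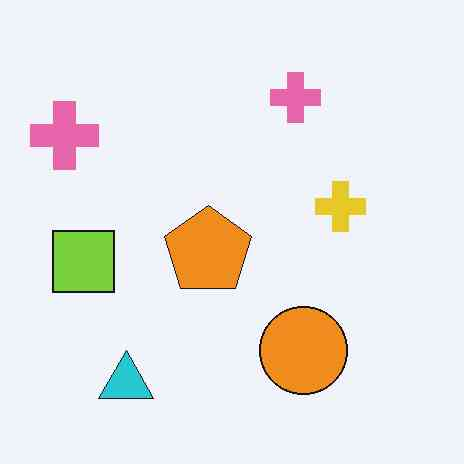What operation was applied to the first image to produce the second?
This is the original image JPEG-compressed with visible artifacts.

Blocky 8×8 compression artifacts appear around shape edges and the flat background shows ringing — characteristic JPEG degradation.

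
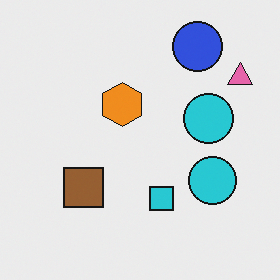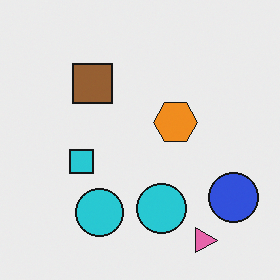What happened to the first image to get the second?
The second image is the first rotated 90° clockwise.

The pink triangle sits in the top-right of the first image and the bottom-right of the second — consistent with a whole-image 90° clockwise rotation.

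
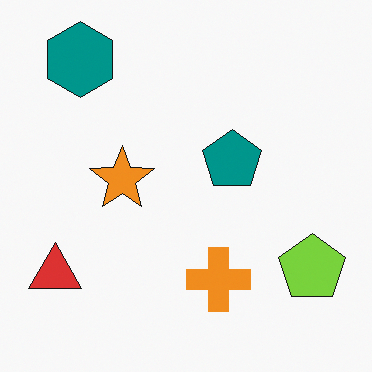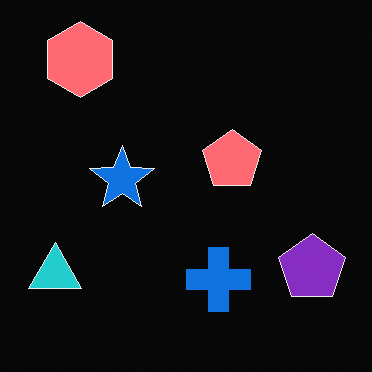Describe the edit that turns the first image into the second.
The image was color-inverted (negative).

The light background has become dark and every shape's color is its complement — a photographic negative.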